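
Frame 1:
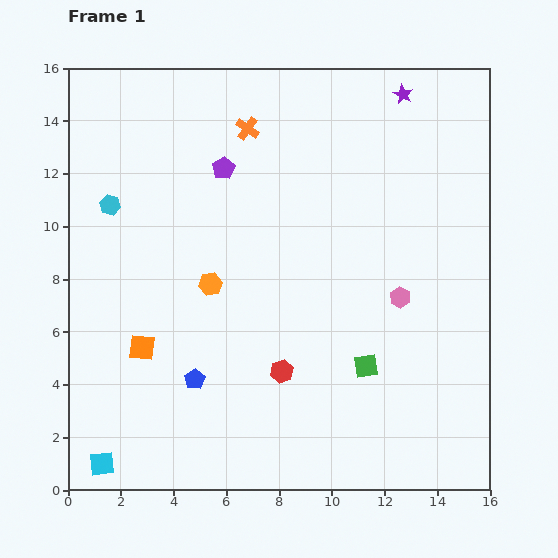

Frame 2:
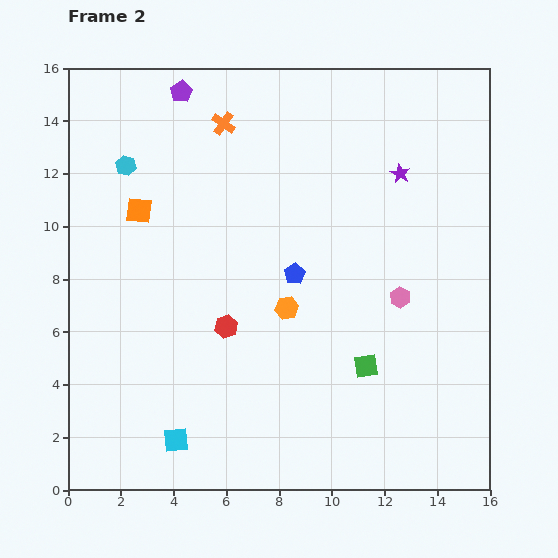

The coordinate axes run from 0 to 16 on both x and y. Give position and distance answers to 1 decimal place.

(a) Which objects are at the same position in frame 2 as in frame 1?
the green square, the pink hexagon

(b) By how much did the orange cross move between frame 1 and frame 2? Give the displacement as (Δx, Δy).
(-0.9, 0.2)

The orange cross was at (6.8, 13.7) in frame 1 and (5.9, 13.9) in frame 2.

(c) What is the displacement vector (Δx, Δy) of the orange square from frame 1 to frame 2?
(-0.1, 5.2)

The orange square was at (2.8, 5.4) in frame 1 and (2.7, 10.6) in frame 2.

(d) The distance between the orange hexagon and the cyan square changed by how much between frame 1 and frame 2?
-1.4

Distance in frame 1: 7.9. Distance in frame 2: 6.5.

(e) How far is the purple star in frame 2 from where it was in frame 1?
3.0

The purple star moved from (12.7, 15.0) to (12.6, 12.0), a distance of √(0.1² + 3.0²) ≈ 3.0.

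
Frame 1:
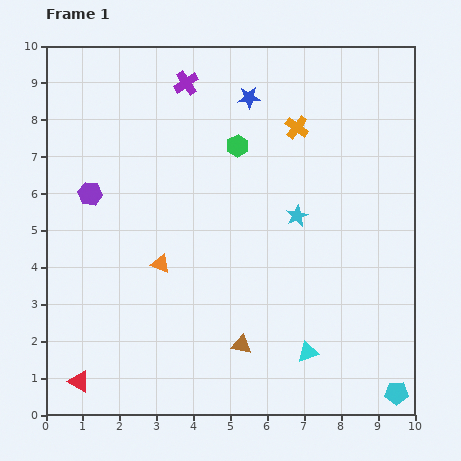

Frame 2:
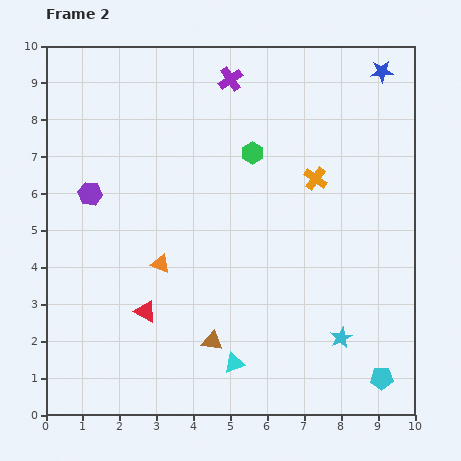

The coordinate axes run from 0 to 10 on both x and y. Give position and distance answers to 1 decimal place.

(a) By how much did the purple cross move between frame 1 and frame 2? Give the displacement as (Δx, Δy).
(1.2, 0.1)

The purple cross was at (3.8, 9.0) in frame 1 and (5.0, 9.1) in frame 2.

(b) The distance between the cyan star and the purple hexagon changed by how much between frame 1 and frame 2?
+2.2

Distance in frame 1: 5.6. Distance in frame 2: 7.8.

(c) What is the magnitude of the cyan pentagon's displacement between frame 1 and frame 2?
0.6

The cyan pentagon moved from (9.5, 0.6) to (9.1, 1.0), a distance of √(0.4² + 0.4²) ≈ 0.6.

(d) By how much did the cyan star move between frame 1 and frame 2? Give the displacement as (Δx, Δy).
(1.2, -3.3)

The cyan star was at (6.8, 5.4) in frame 1 and (8.0, 2.1) in frame 2.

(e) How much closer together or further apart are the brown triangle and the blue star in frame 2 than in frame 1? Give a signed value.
+1.9

Distance in frame 1: 6.7. Distance in frame 2: 8.6.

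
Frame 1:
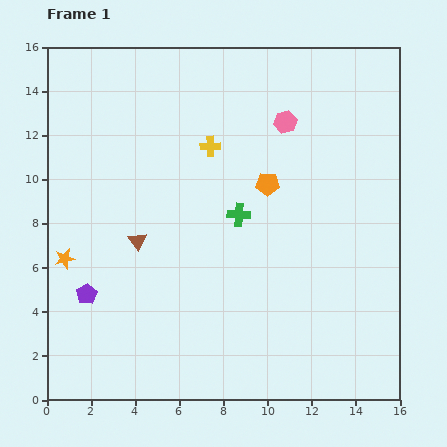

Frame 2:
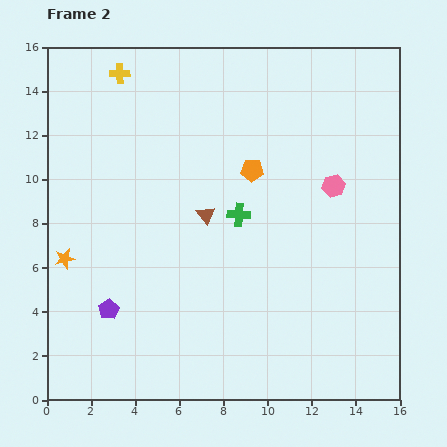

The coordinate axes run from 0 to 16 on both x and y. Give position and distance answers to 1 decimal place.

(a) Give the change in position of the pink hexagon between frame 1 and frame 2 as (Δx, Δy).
(2.2, -2.9)

The pink hexagon was at (10.8, 12.6) in frame 1 and (13.0, 9.7) in frame 2.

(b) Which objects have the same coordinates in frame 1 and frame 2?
the green cross, the orange star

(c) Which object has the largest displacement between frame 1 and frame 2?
the yellow cross

(moved 5.3; next 3.6)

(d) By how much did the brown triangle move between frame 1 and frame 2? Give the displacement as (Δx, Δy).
(3.1, 1.2)

The brown triangle was at (4.1, 7.2) in frame 1 and (7.2, 8.4) in frame 2.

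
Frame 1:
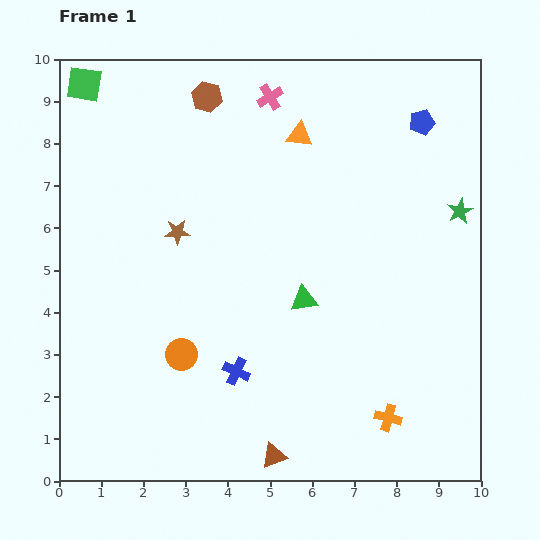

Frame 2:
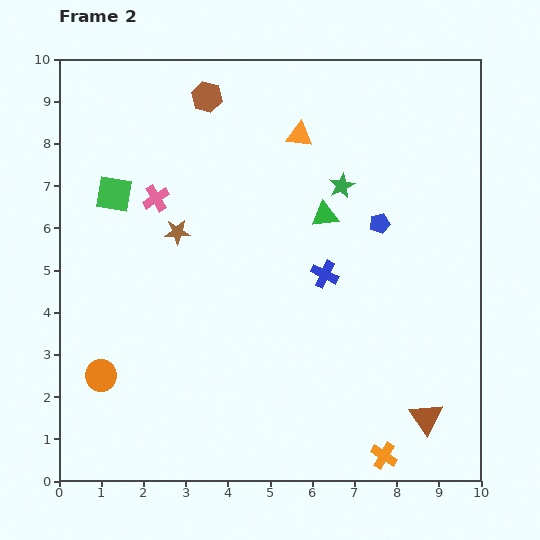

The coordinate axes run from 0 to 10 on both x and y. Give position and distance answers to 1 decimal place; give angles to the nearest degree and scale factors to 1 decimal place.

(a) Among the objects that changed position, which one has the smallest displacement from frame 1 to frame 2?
the orange cross

(moved 0.9)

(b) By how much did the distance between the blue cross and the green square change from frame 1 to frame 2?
-2.4

Distance in frame 1: 7.7. Distance in frame 2: 5.3.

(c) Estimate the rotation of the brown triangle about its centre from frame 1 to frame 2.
45° counter-clockwise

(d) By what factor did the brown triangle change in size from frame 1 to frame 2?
1.3×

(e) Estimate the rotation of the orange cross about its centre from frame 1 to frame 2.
17° clockwise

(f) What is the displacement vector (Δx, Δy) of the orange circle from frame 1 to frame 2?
(-1.9, -0.5)

The orange circle was at (2.9, 3.0) in frame 1 and (1.0, 2.5) in frame 2.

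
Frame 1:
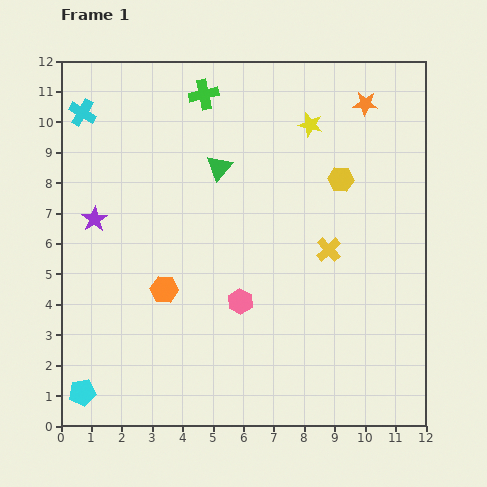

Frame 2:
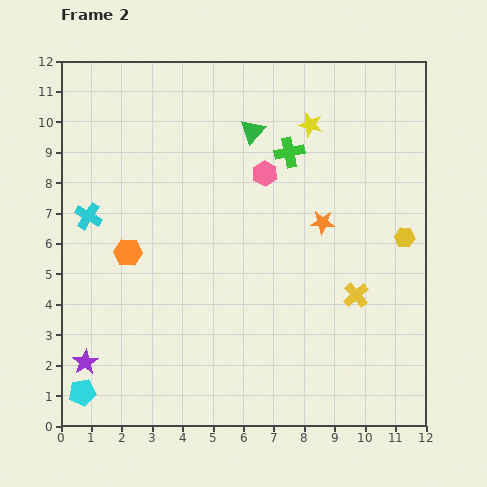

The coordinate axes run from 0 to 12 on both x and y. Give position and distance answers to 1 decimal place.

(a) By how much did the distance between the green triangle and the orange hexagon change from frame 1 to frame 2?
+1.3

Distance in frame 1: 4.4. Distance in frame 2: 5.7.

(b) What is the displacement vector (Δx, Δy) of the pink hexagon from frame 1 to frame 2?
(0.8, 4.2)

The pink hexagon was at (5.9, 4.1) in frame 1 and (6.7, 8.3) in frame 2.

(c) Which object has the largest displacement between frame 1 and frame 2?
the purple star

(moved 4.7; next 4.3)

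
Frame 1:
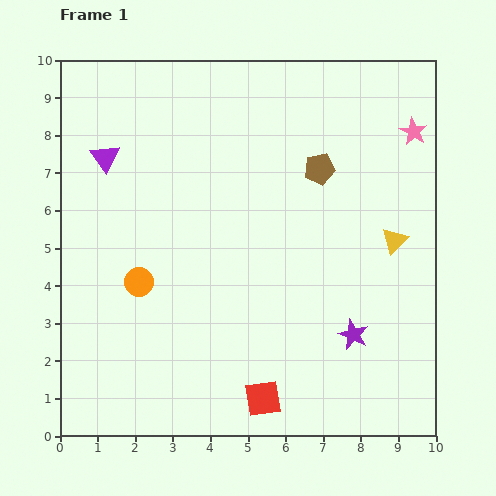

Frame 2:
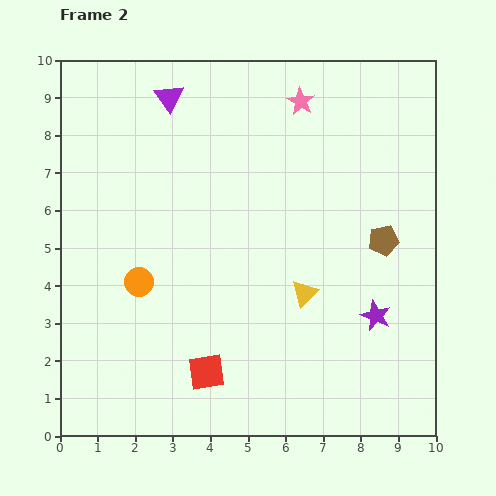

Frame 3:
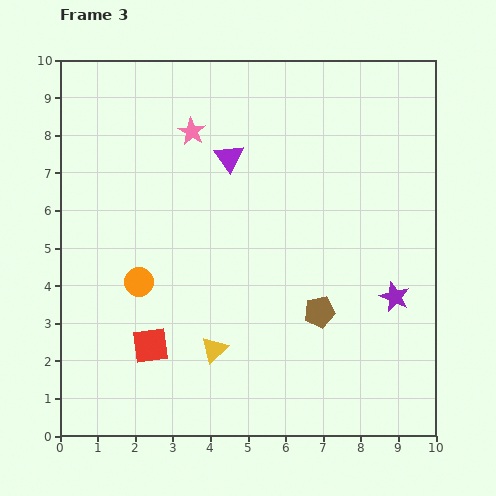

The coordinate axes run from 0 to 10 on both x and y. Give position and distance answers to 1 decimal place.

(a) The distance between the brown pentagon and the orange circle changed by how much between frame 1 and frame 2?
+0.9

Distance in frame 1: 5.7. Distance in frame 2: 6.6.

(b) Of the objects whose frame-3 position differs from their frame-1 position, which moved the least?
the purple star

(moved 1.5)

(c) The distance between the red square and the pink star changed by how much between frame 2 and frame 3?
-1.8

Distance in frame 2: 7.6. Distance in frame 3: 5.8.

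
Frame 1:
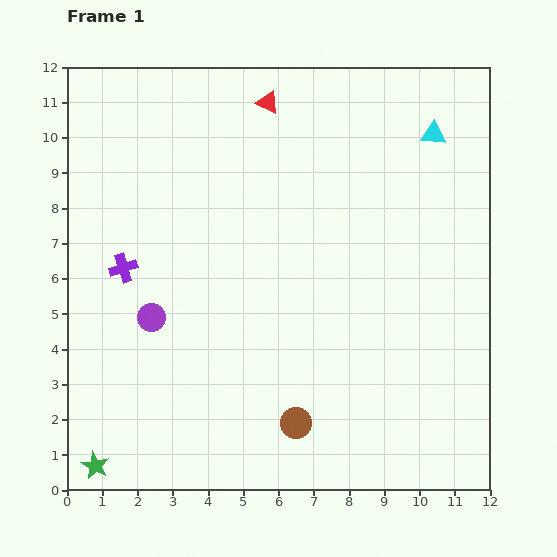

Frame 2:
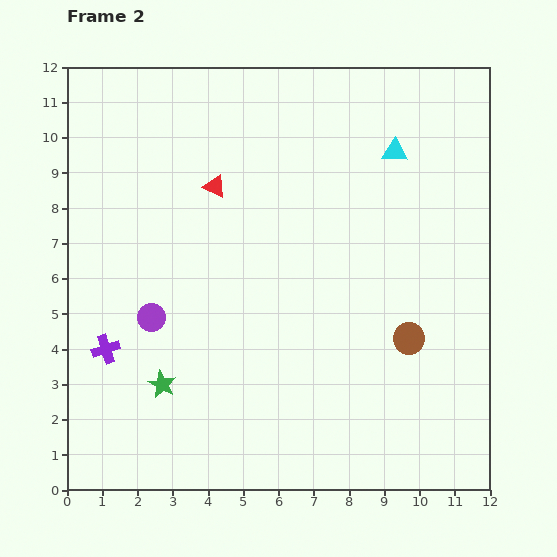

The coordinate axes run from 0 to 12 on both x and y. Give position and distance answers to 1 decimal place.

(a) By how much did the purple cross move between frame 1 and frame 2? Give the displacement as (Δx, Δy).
(-0.5, -2.3)

The purple cross was at (1.6, 6.3) in frame 1 and (1.1, 4.0) in frame 2.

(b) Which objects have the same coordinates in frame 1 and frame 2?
the purple circle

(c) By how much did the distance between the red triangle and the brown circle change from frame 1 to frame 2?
-2.1

Distance in frame 1: 9.1. Distance in frame 2: 7.0.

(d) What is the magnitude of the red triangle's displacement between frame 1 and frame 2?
2.8

The red triangle moved from (5.7, 11.0) to (4.2, 8.6), a distance of √(1.5² + 2.4²) ≈ 2.8.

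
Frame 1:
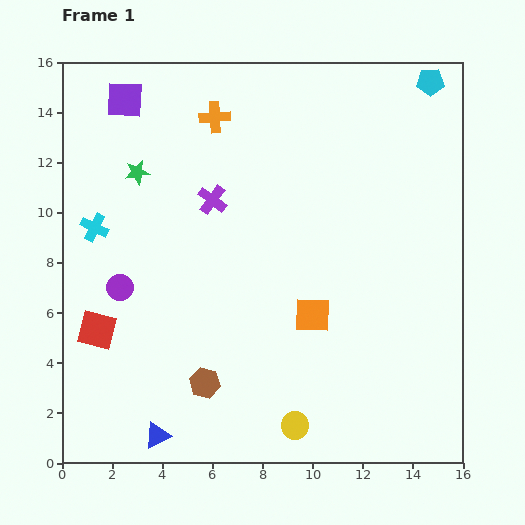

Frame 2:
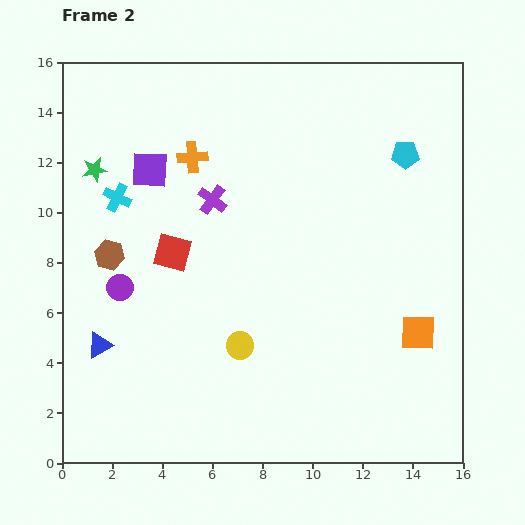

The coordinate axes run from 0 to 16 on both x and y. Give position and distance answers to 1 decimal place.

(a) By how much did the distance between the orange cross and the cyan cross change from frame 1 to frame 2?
-3.1

Distance in frame 1: 6.5. Distance in frame 2: 3.4.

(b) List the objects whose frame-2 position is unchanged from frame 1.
the purple cross, the purple circle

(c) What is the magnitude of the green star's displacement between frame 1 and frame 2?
1.7

The green star moved from (3.0, 11.6) to (1.3, 11.7), a distance of √(1.7² + 0.1²) ≈ 1.7.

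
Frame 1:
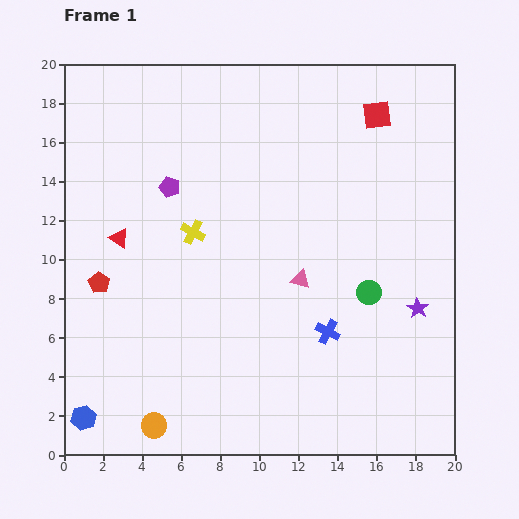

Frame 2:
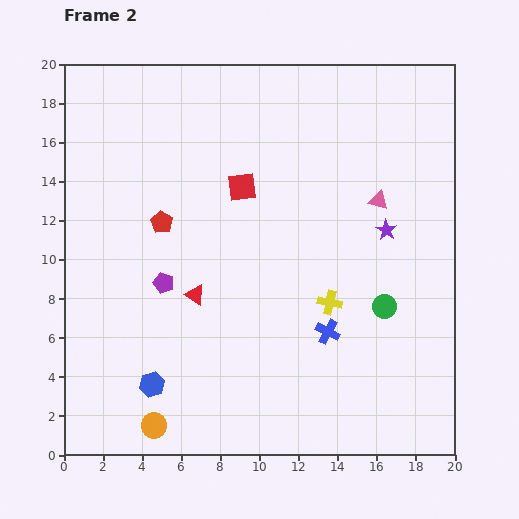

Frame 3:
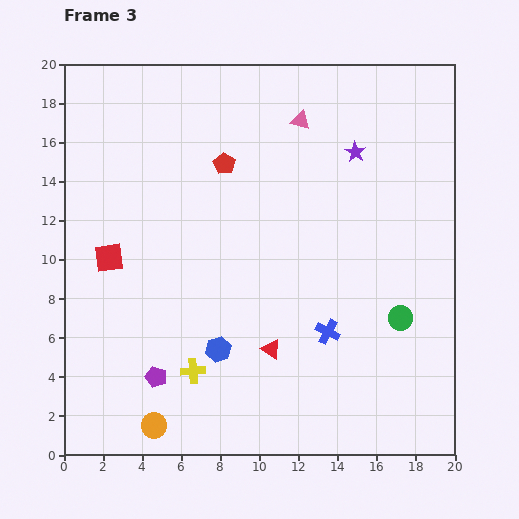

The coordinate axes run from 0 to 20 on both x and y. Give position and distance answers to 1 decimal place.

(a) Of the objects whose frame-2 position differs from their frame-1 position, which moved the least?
the green circle

(moved 1.1)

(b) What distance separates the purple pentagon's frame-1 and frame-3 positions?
9.7

The purple pentagon moved from (5.4, 13.7) to (4.7, 4.0), a distance of √(0.7² + 9.7²) ≈ 9.7.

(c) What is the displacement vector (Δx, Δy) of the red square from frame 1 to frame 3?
(-13.7, -7.3)

The red square was at (16.0, 17.4) in frame 1 and (2.3, 10.1) in frame 3.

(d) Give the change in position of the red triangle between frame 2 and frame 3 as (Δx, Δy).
(3.9, -2.8)

The red triangle was at (6.7, 8.2) in frame 2 and (10.6, 5.4) in frame 3.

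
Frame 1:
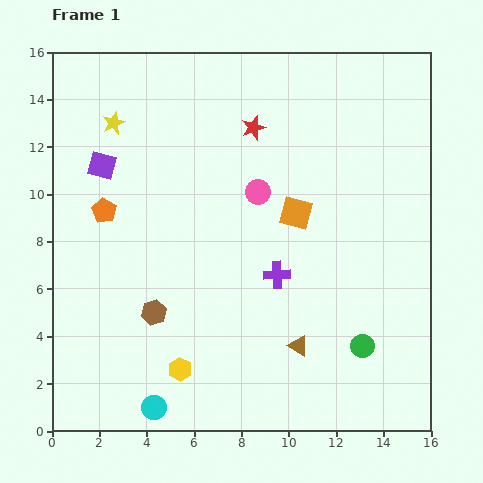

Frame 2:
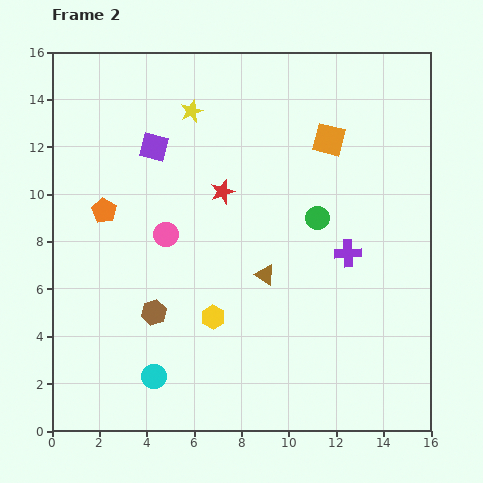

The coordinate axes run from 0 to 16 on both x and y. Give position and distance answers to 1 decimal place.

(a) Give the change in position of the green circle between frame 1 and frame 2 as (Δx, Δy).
(-1.9, 5.4)

The green circle was at (13.1, 3.6) in frame 1 and (11.2, 9.0) in frame 2.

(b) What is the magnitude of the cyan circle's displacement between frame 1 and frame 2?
1.3

The cyan circle moved from (4.3, 1.0) to (4.3, 2.3), a distance of √(0.0² + 1.3²) ≈ 1.3.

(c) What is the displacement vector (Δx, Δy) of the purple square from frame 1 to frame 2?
(2.2, 0.8)

The purple square was at (2.1, 11.2) in frame 1 and (4.3, 12.0) in frame 2.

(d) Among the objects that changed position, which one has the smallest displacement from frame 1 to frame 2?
the cyan circle

(moved 1.3)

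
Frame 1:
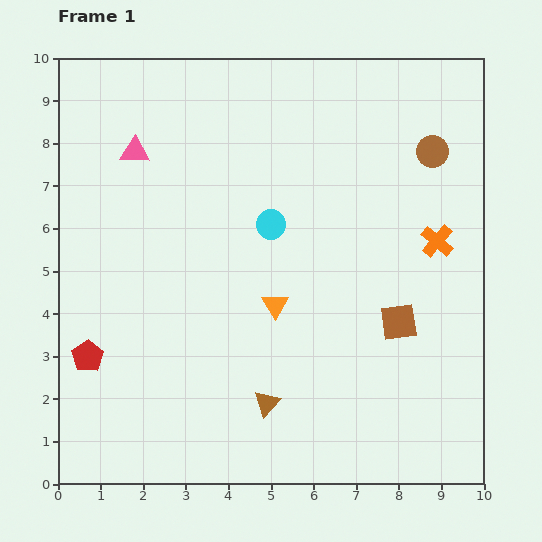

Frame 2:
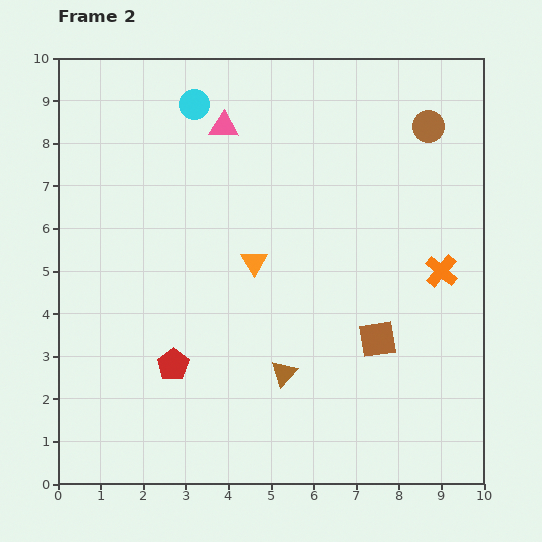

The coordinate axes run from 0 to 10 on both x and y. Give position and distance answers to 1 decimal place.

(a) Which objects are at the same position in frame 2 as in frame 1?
none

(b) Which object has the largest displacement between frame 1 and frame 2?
the cyan circle

(moved 3.3; next 2.2)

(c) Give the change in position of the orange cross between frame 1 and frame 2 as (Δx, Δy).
(0.1, -0.7)

The orange cross was at (8.9, 5.7) in frame 1 and (9.0, 5.0) in frame 2.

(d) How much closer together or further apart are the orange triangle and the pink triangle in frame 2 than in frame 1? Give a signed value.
-1.6

Distance in frame 1: 4.9. Distance in frame 2: 3.3.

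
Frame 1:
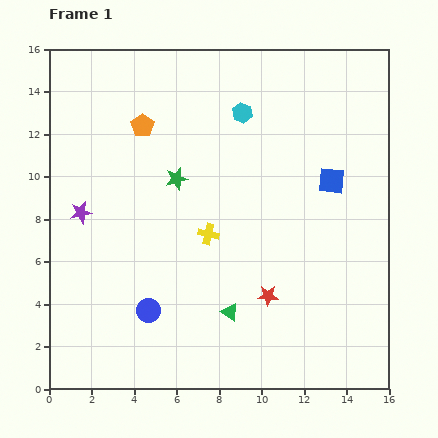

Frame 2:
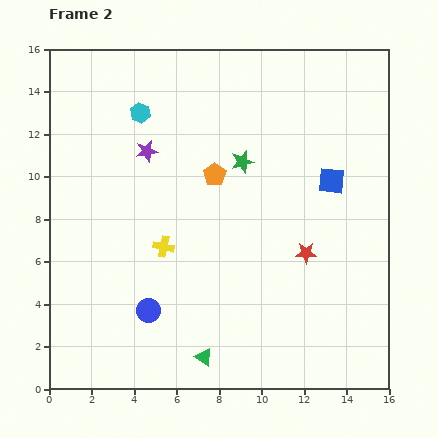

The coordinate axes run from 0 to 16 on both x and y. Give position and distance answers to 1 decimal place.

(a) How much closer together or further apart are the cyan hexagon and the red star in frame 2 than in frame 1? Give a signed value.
+1.5

Distance in frame 1: 8.7. Distance in frame 2: 10.2.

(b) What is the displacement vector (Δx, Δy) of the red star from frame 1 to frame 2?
(1.8, 2.0)

The red star was at (10.3, 4.4) in frame 1 and (12.1, 6.4) in frame 2.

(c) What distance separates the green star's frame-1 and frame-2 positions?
3.2

The green star moved from (6.0, 9.9) to (9.1, 10.7), a distance of √(3.1² + 0.8²) ≈ 3.2.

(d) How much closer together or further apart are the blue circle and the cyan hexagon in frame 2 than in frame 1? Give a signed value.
-1.0

Distance in frame 1: 10.3. Distance in frame 2: 9.3.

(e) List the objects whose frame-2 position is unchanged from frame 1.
the blue square, the blue circle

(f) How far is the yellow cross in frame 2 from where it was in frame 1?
2.2

The yellow cross moved from (7.5, 7.3) to (5.4, 6.7), a distance of √(2.1² + 0.6²) ≈ 2.2.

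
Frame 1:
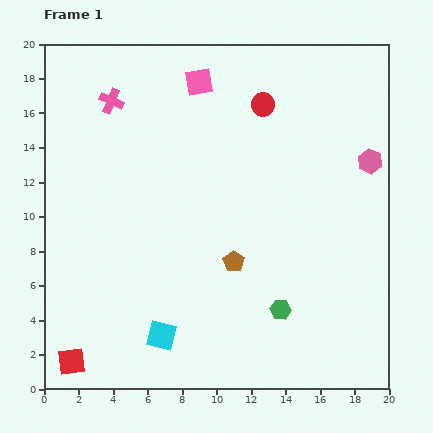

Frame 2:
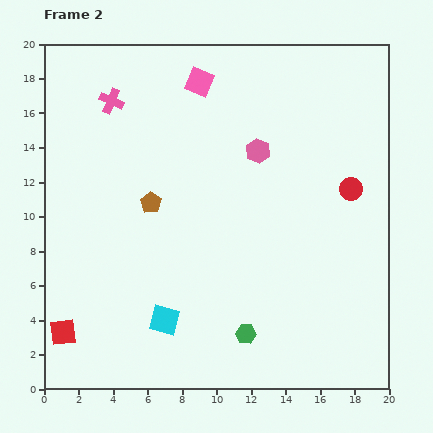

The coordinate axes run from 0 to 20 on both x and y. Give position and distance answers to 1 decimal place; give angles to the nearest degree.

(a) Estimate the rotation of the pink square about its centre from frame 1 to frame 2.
33° clockwise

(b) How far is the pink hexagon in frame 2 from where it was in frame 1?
6.5

The pink hexagon moved from (18.9, 13.2) to (12.4, 13.8), a distance of √(6.5² + 0.6²) ≈ 6.5.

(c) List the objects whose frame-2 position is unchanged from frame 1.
the pink square, the pink cross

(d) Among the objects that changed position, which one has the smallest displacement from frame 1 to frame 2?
the cyan square

(moved 0.9)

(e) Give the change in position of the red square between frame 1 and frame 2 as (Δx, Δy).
(-0.5, 1.7)

The red square was at (1.6, 1.6) in frame 1 and (1.1, 3.3) in frame 2.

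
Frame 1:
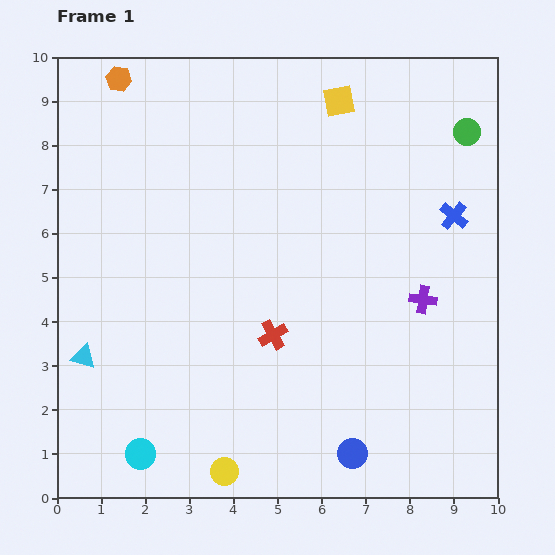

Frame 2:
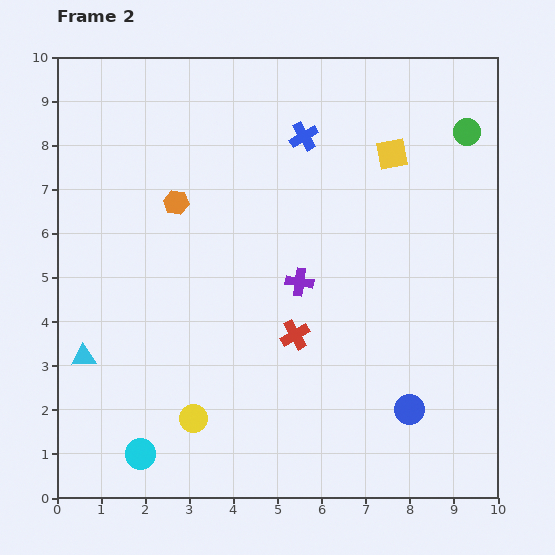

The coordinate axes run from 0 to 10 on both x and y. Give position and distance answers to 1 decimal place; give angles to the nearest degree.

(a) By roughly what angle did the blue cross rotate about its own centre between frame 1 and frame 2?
20° clockwise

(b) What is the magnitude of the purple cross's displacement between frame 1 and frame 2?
2.8

The purple cross moved from (8.3, 4.5) to (5.5, 4.9), a distance of √(2.8² + 0.4²) ≈ 2.8.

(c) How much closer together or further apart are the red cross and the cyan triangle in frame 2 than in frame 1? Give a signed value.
+0.5

Distance in frame 1: 4.3. Distance in frame 2: 4.8.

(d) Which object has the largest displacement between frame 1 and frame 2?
the blue cross

(moved 3.8; next 3.1)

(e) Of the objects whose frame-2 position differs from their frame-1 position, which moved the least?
the red cross

(moved 0.5)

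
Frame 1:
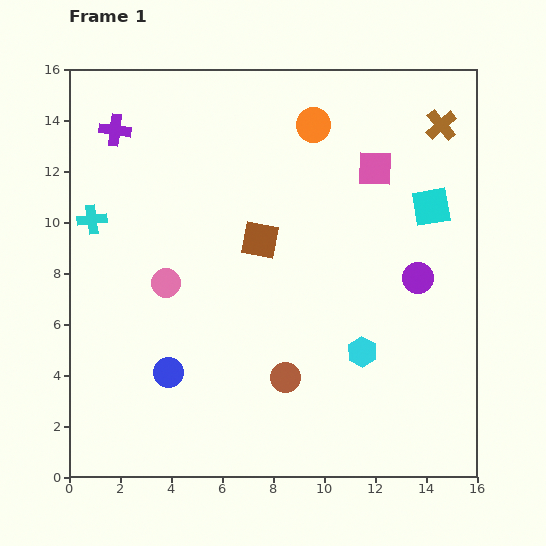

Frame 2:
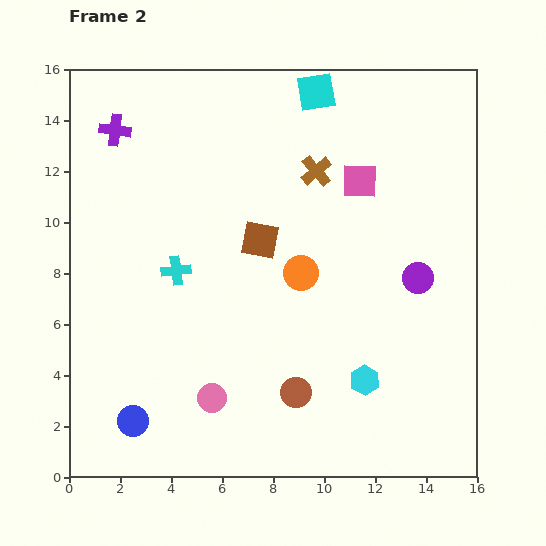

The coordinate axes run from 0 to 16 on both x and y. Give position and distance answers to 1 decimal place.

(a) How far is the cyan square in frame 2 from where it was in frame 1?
6.4

The cyan square moved from (14.2, 10.6) to (9.7, 15.1), a distance of √(4.5² + 4.5²) ≈ 6.4.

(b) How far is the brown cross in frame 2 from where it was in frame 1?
5.2

The brown cross moved from (14.6, 13.8) to (9.7, 12.0), a distance of √(4.9² + 1.8²) ≈ 5.2.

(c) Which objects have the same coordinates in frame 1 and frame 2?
the purple circle, the brown square, the purple cross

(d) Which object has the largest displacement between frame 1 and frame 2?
the cyan square

(moved 6.4; next 5.8)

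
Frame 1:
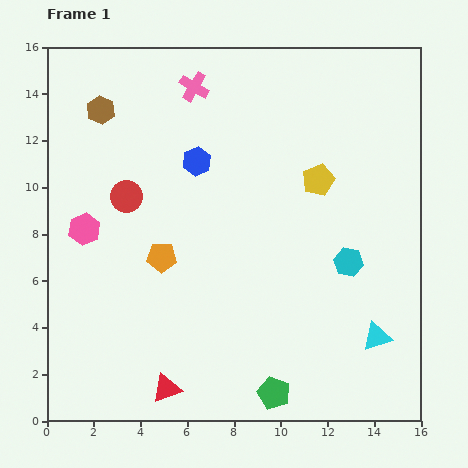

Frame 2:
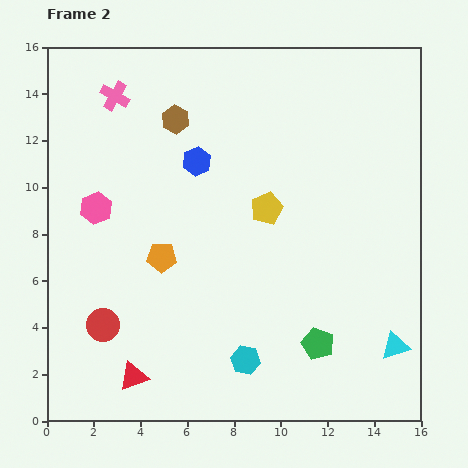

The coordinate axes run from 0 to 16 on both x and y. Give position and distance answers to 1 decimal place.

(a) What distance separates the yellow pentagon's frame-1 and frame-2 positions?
2.5

The yellow pentagon moved from (11.6, 10.3) to (9.4, 9.1), a distance of √(2.2² + 1.2²) ≈ 2.5.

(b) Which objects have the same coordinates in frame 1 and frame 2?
the blue hexagon, the orange pentagon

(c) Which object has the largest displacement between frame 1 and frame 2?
the cyan hexagon

(moved 6.1; next 5.6)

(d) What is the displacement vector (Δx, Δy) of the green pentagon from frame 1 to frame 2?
(1.9, 2.1)

The green pentagon was at (9.7, 1.2) in frame 1 and (11.6, 3.3) in frame 2.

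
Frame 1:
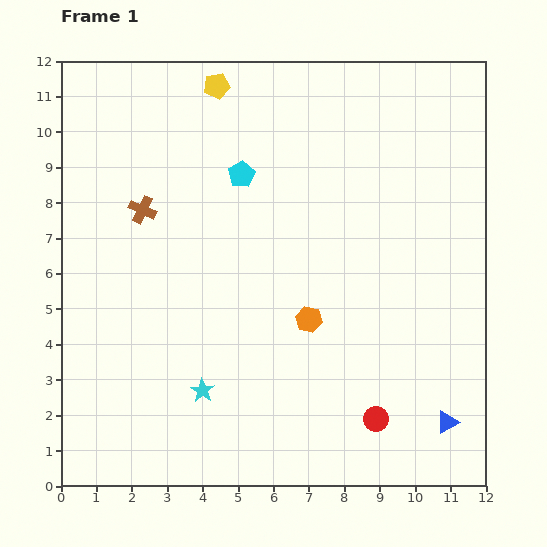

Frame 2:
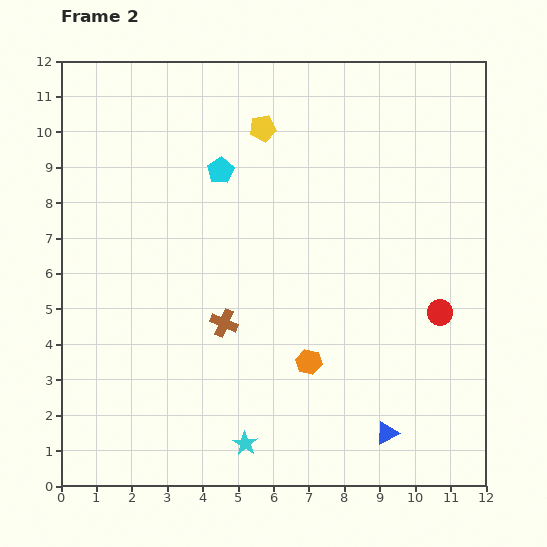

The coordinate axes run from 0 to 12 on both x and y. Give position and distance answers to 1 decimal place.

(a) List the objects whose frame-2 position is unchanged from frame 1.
none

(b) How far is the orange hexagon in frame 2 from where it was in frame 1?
1.2

The orange hexagon moved from (7.0, 4.7) to (7.0, 3.5), a distance of √(0.0² + 1.2²) ≈ 1.2.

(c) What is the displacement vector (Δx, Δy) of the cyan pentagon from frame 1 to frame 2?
(-0.6, 0.1)

The cyan pentagon was at (5.1, 8.8) in frame 1 and (4.5, 8.9) in frame 2.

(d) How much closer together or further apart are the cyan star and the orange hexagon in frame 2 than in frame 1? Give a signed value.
-0.7

Distance in frame 1: 3.6. Distance in frame 2: 2.9.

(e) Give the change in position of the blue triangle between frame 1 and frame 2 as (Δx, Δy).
(-1.7, -0.3)

The blue triangle was at (10.9, 1.8) in frame 1 and (9.2, 1.5) in frame 2.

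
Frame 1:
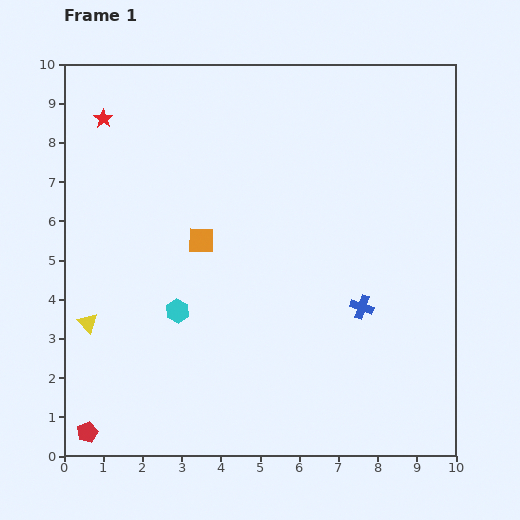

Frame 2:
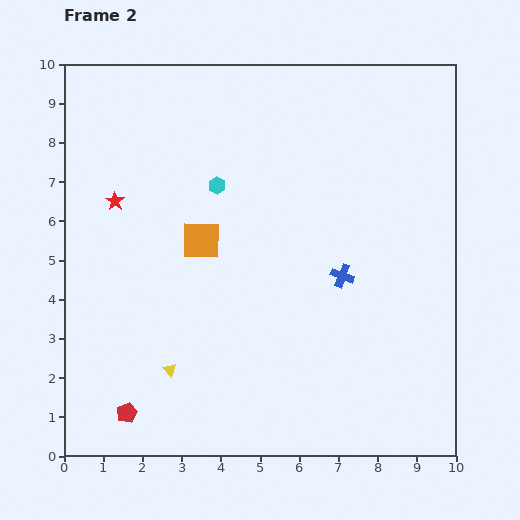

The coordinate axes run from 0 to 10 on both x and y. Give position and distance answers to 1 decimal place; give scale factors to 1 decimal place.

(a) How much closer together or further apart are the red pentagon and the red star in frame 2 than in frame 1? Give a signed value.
-2.6

Distance in frame 1: 8.0. Distance in frame 2: 5.4.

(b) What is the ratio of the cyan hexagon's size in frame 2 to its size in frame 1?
0.7×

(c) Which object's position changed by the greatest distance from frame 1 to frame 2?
the cyan hexagon

(moved 3.4; next 2.4)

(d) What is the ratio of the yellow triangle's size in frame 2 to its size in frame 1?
0.6×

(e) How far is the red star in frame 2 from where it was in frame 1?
2.1

The red star moved from (1.0, 8.6) to (1.3, 6.5), a distance of √(0.3² + 2.1²) ≈ 2.1.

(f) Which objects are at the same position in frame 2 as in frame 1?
the orange square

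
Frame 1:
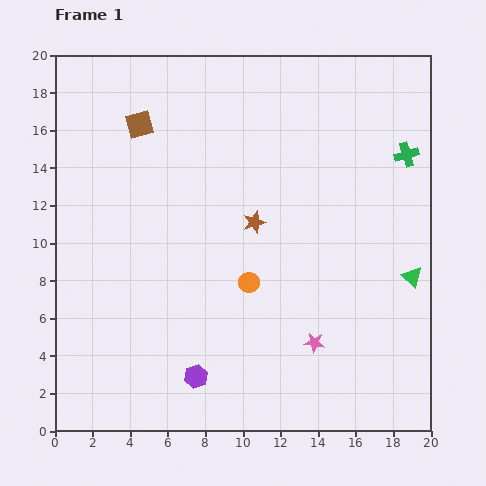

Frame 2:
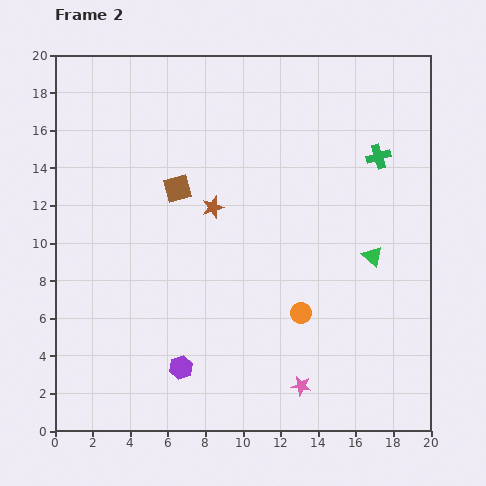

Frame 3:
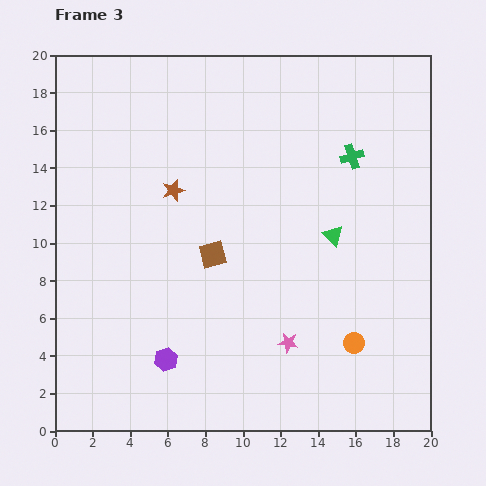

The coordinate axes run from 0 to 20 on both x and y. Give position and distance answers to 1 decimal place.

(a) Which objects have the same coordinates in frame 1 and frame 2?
none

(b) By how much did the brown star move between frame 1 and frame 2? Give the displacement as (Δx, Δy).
(-2.2, 0.8)

The brown star was at (10.6, 11.1) in frame 1 and (8.4, 11.9) in frame 2.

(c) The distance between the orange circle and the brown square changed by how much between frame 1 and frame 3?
-1.3

Distance in frame 1: 10.2. Distance in frame 3: 8.9.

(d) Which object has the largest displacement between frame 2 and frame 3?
the brown square

(moved 4.0; next 3.2)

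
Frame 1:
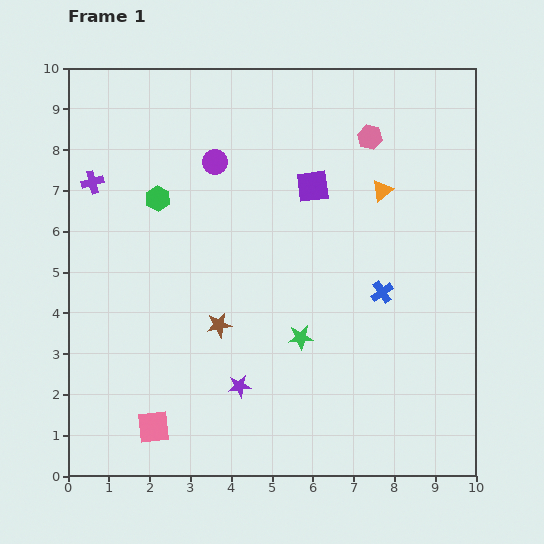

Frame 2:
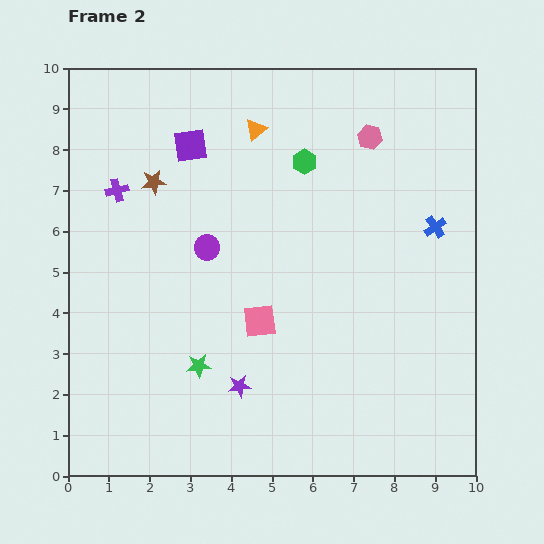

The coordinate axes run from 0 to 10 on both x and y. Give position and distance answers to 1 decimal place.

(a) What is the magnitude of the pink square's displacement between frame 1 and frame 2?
3.7

The pink square moved from (2.1, 1.2) to (4.7, 3.8), a distance of √(2.6² + 2.6²) ≈ 3.7.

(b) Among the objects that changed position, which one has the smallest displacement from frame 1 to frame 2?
the purple cross

(moved 0.6)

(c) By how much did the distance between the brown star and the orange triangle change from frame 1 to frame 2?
-2.4

Distance in frame 1: 5.2. Distance in frame 2: 2.8.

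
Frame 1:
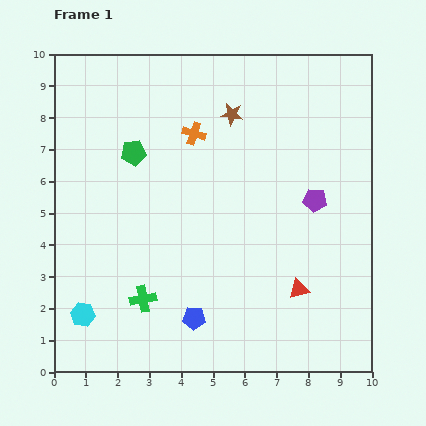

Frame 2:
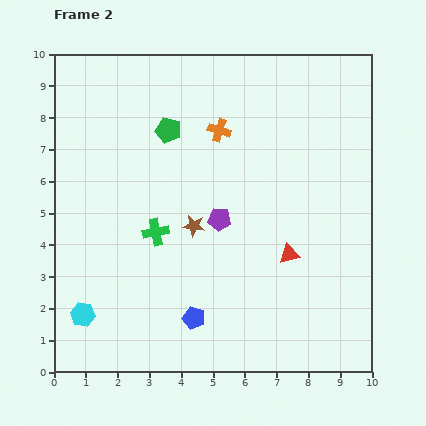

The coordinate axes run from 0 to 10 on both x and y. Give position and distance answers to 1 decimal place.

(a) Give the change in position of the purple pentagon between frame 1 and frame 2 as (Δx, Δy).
(-3.0, -0.6)

The purple pentagon was at (8.2, 5.4) in frame 1 and (5.2, 4.8) in frame 2.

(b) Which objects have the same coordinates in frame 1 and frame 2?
the blue pentagon, the cyan hexagon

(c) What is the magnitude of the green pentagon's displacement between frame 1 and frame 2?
1.3

The green pentagon moved from (2.5, 6.9) to (3.6, 7.6), a distance of √(1.1² + 0.7²) ≈ 1.3.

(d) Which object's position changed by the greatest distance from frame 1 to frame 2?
the brown star

(moved 3.7; next 3.1)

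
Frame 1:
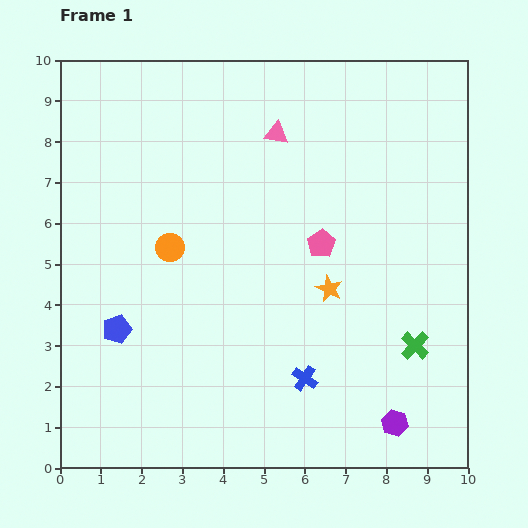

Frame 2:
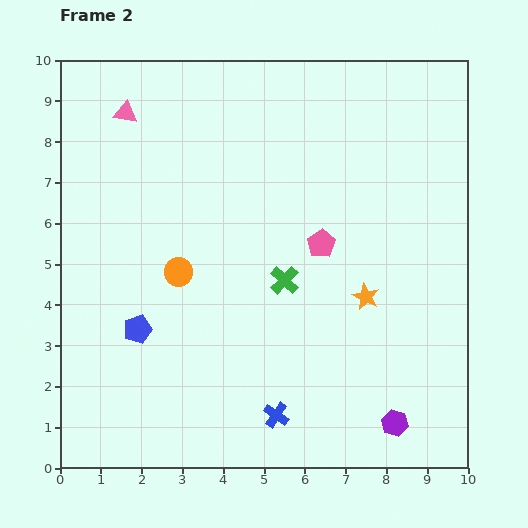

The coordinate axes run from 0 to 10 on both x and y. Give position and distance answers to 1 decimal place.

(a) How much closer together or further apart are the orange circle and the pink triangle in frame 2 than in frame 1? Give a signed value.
+0.3

Distance in frame 1: 3.8. Distance in frame 2: 4.1.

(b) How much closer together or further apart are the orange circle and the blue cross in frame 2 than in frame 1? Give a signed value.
-0.4

Distance in frame 1: 4.6. Distance in frame 2: 4.2.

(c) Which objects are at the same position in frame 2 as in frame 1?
the purple hexagon, the pink pentagon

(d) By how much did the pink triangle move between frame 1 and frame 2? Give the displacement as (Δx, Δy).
(-3.7, 0.5)

The pink triangle was at (5.3, 8.2) in frame 1 and (1.6, 8.7) in frame 2.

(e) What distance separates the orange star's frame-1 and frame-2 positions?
0.9

The orange star moved from (6.6, 4.4) to (7.5, 4.2), a distance of √(0.9² + 0.2²) ≈ 0.9.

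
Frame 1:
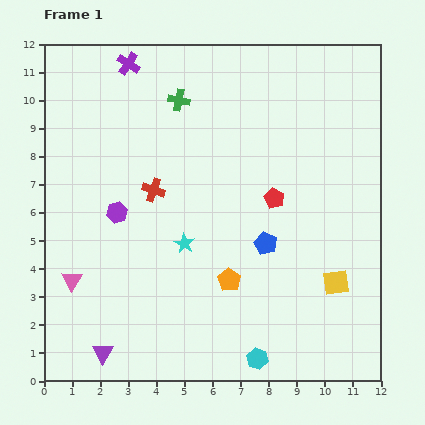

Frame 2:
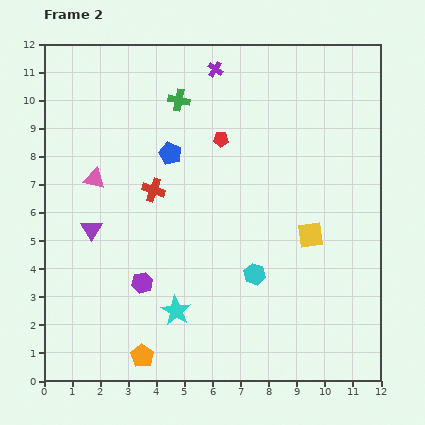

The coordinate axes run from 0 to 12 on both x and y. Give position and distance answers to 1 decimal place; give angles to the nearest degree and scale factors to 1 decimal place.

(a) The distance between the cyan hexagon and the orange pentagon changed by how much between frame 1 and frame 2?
+1.9

Distance in frame 1: 3.0. Distance in frame 2: 4.9.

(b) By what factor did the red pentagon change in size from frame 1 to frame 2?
0.8×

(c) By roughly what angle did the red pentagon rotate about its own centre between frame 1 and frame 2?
25° counter-clockwise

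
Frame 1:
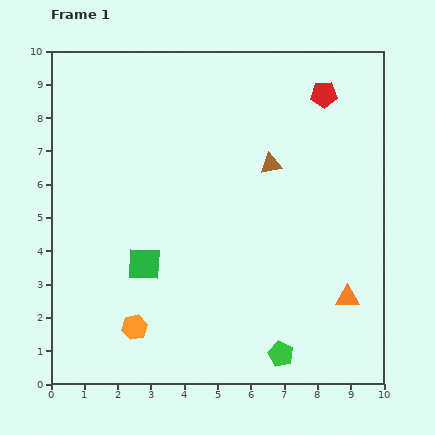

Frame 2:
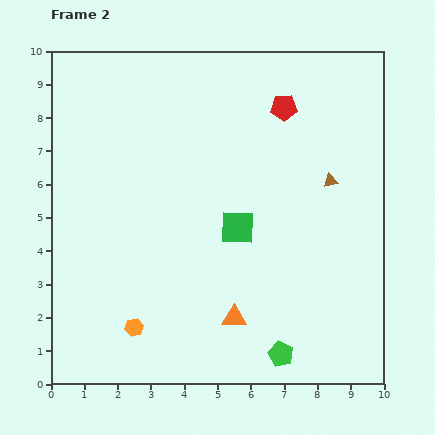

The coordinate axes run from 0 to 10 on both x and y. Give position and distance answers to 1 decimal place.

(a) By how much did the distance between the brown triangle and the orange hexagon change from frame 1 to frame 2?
+1.0

Distance in frame 1: 6.4. Distance in frame 2: 7.4.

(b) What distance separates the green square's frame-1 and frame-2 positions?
3.0

The green square moved from (2.8, 3.6) to (5.6, 4.7), a distance of √(2.8² + 1.1²) ≈ 3.0.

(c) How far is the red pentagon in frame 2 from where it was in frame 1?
1.3

The red pentagon moved from (8.2, 8.7) to (7.0, 8.3), a distance of √(1.2² + 0.4²) ≈ 1.3.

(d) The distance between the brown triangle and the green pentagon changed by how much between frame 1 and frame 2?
-0.3

Distance in frame 1: 5.7. Distance in frame 2: 5.4.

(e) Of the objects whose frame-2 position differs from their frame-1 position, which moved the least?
the red pentagon

(moved 1.3)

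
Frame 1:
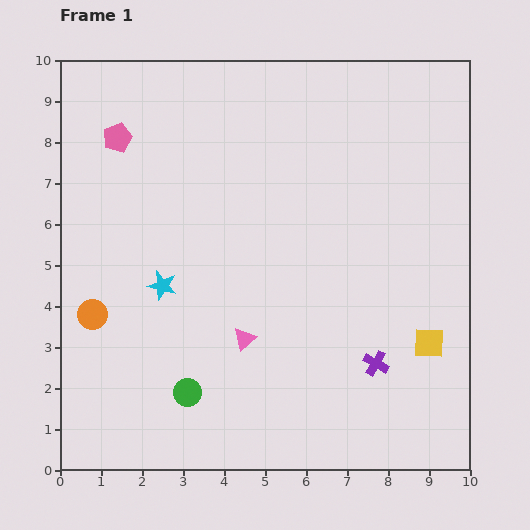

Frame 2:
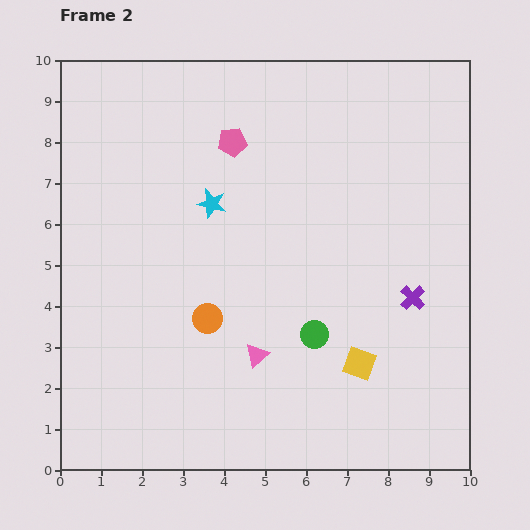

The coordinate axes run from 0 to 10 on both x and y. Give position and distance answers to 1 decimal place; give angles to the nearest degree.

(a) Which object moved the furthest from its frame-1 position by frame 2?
the green circle

(moved 3.4; next 2.8)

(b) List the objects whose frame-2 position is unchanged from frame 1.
none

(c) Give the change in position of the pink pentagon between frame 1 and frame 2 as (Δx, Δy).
(2.8, -0.1)

The pink pentagon was at (1.4, 8.1) in frame 1 and (4.2, 8.0) in frame 2.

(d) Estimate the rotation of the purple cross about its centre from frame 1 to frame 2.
16° clockwise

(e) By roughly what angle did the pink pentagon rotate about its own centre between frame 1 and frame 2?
15° clockwise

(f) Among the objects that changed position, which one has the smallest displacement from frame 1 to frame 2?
the pink triangle

(moved 0.5)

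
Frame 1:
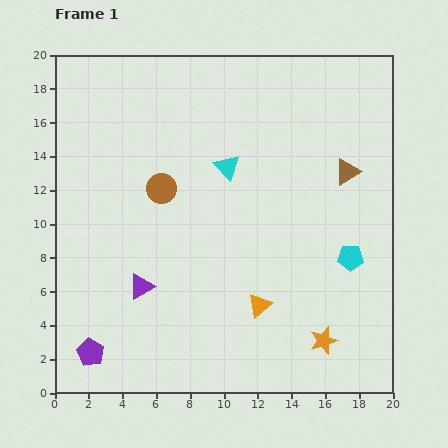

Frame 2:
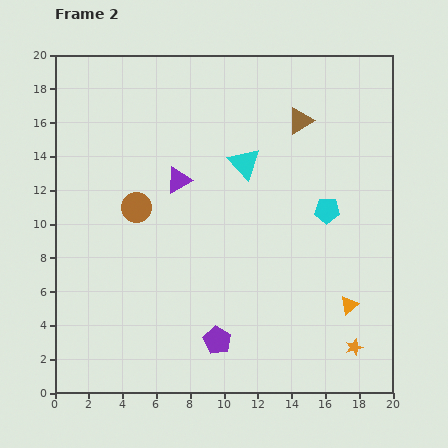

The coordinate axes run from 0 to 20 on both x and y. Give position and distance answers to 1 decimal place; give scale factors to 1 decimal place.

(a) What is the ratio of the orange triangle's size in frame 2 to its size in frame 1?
0.8×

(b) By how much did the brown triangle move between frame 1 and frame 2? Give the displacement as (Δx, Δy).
(-2.8, 3.0)

The brown triangle was at (17.3, 13.1) in frame 1 and (14.5, 16.1) in frame 2.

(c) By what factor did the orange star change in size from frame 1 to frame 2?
0.6×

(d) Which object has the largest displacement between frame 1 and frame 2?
the purple pentagon

(moved 7.5; next 6.7)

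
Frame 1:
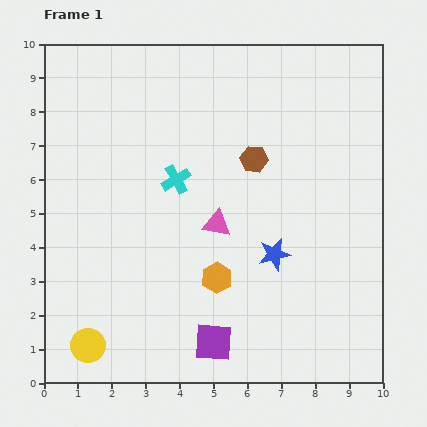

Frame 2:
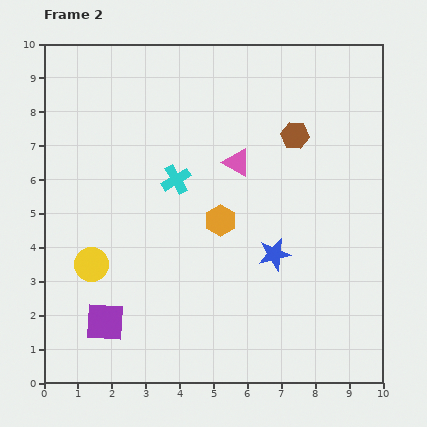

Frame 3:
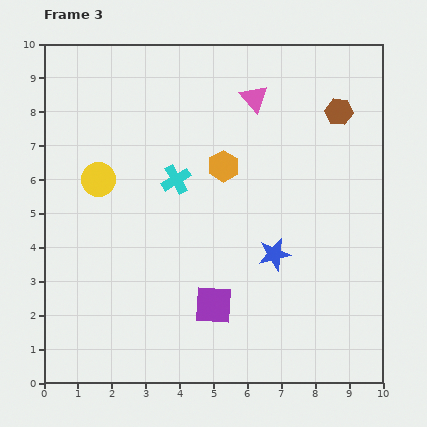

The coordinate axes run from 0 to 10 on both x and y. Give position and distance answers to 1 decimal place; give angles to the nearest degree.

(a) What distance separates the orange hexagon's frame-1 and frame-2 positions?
1.7

The orange hexagon moved from (5.1, 3.1) to (5.2, 4.8), a distance of √(0.1² + 1.7²) ≈ 1.7.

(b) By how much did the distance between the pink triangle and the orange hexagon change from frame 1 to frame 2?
+0.2

Distance in frame 1: 1.6. Distance in frame 2: 1.8.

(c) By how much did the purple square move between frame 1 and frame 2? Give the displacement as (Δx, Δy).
(-3.2, 0.6)

The purple square was at (5.0, 1.2) in frame 1 and (1.8, 1.8) in frame 2.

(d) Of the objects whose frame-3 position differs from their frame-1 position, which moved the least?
the purple square

(moved 1.1)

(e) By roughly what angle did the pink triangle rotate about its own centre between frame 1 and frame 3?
40° clockwise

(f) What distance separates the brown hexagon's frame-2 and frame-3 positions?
1.5

The brown hexagon moved from (7.4, 7.3) to (8.7, 8.0), a distance of √(1.3² + 0.7²) ≈ 1.5.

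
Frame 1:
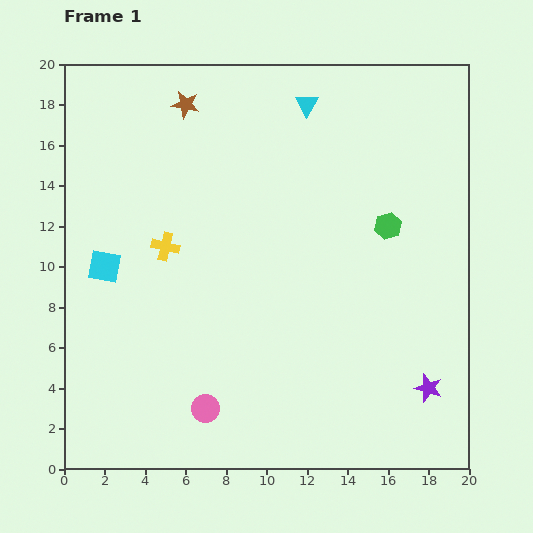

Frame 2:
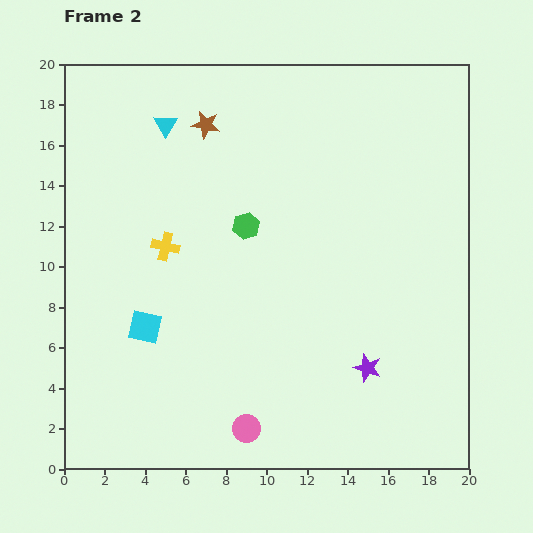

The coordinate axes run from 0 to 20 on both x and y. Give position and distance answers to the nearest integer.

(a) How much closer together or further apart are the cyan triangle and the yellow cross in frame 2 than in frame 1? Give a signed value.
-4

Distance in frame 1: 10. Distance in frame 2: 6.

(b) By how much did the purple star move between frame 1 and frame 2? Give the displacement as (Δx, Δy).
(-3, 1)

The purple star was at (18, 4) in frame 1 and (15, 5) in frame 2.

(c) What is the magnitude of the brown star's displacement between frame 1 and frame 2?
1

The brown star moved from (6, 18) to (7, 17), a distance of √(1² + 1²) ≈ 1.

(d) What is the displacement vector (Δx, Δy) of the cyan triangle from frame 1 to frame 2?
(-7, -1)

The cyan triangle was at (12, 18) in frame 1 and (5, 17) in frame 2.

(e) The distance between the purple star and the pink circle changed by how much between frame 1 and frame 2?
-4

Distance in frame 1: 11. Distance in frame 2: 7.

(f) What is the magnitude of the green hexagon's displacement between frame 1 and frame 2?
7

The green hexagon moved from (16, 12) to (9, 12), a distance of √(7² + 0²) ≈ 7.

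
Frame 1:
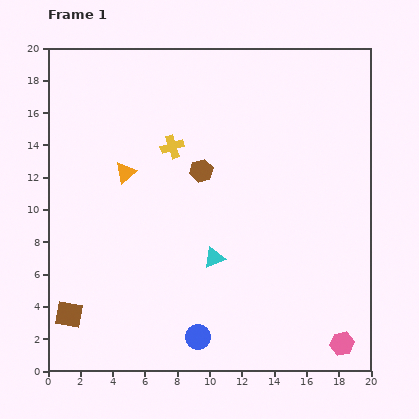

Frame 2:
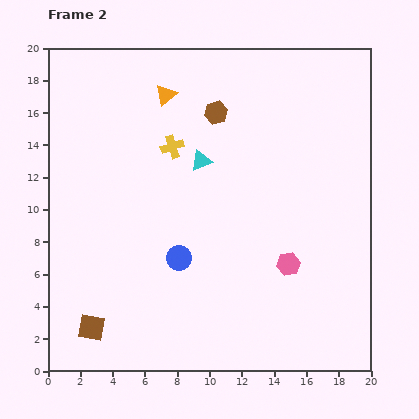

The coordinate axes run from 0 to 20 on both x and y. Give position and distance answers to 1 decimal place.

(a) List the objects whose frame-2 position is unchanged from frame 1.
the yellow cross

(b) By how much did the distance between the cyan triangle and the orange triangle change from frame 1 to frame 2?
-2.9

Distance in frame 1: 7.6. Distance in frame 2: 4.7.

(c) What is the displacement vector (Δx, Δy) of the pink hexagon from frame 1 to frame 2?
(-3.3, 4.9)

The pink hexagon was at (18.2, 1.7) in frame 1 and (14.9, 6.6) in frame 2.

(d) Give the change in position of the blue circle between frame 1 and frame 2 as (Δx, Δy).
(-1.2, 4.9)

The blue circle was at (9.3, 2.1) in frame 1 and (8.1, 7.0) in frame 2.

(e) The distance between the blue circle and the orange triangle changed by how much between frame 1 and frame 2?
-1.0

Distance in frame 1: 11.1. Distance in frame 2: 10.1.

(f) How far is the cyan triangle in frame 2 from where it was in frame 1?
6.1

The cyan triangle moved from (10.3, 7.0) to (9.5, 13.0), a distance of √(0.8² + 6.0²) ≈ 6.1.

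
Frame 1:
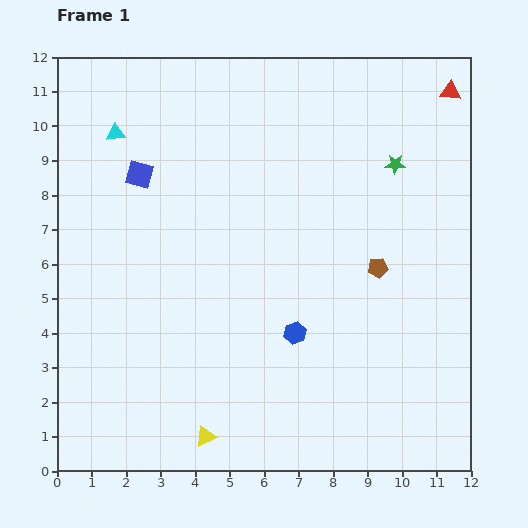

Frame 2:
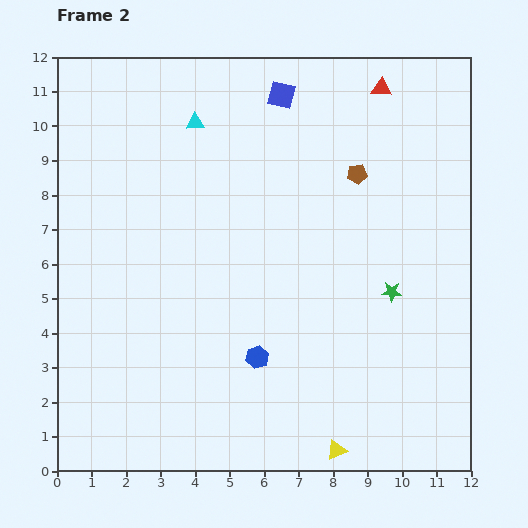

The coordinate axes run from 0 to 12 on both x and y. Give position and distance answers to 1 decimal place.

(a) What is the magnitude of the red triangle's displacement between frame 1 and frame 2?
2.0

The red triangle moved from (11.4, 11.0) to (9.4, 11.1), a distance of √(2.0² + 0.1²) ≈ 2.0.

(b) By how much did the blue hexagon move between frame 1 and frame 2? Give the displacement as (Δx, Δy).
(-1.1, -0.7)

The blue hexagon was at (6.9, 4.0) in frame 1 and (5.8, 3.3) in frame 2.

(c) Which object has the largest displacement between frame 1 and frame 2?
the blue square

(moved 4.7; next 3.8)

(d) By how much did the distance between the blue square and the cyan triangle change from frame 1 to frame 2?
+1.2

Distance in frame 1: 1.4. Distance in frame 2: 2.6.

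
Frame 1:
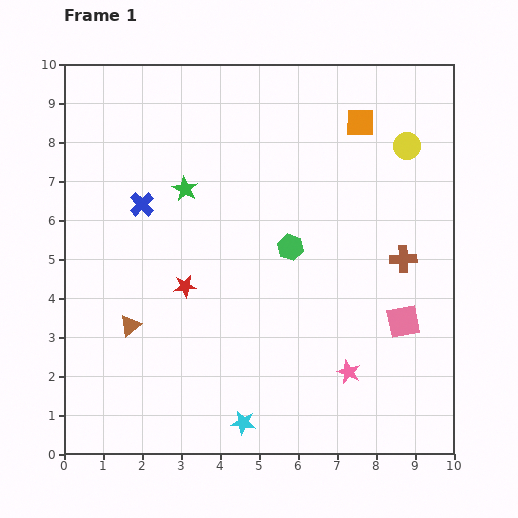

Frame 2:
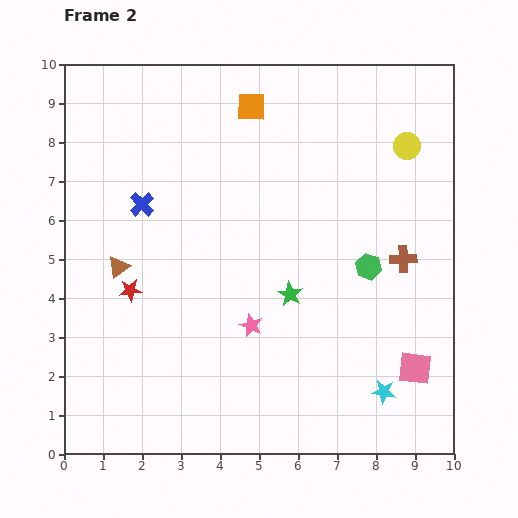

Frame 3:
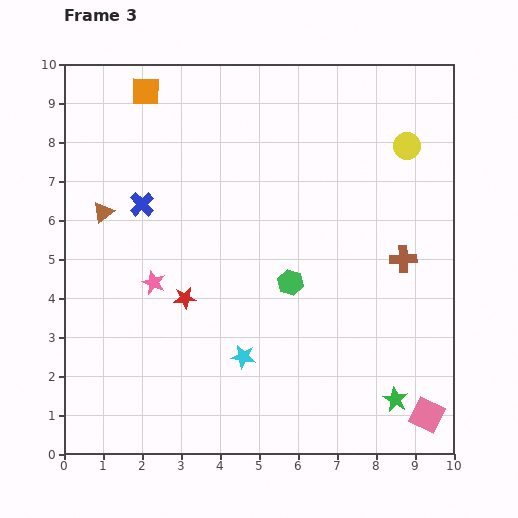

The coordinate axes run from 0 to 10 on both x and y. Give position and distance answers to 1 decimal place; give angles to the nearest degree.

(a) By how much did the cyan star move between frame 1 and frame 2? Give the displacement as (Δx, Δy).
(3.6, 0.8)

The cyan star was at (4.6, 0.8) in frame 1 and (8.2, 1.6) in frame 2.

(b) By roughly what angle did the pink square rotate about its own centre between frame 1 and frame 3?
37° clockwise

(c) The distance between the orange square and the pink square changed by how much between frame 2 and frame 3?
+3.1

Distance in frame 2: 7.9. Distance in frame 3: 11.0.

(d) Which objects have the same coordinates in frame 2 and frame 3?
the blue cross, the brown cross, the yellow circle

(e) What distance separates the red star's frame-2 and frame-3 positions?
1.4

The red star moved from (1.7, 4.2) to (3.1, 4.0), a distance of √(1.4² + 0.2²) ≈ 1.4.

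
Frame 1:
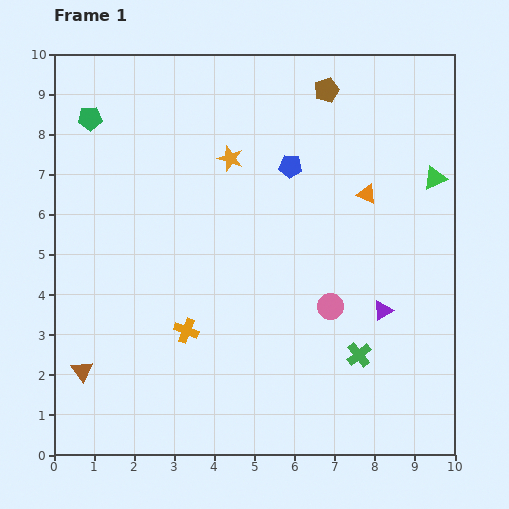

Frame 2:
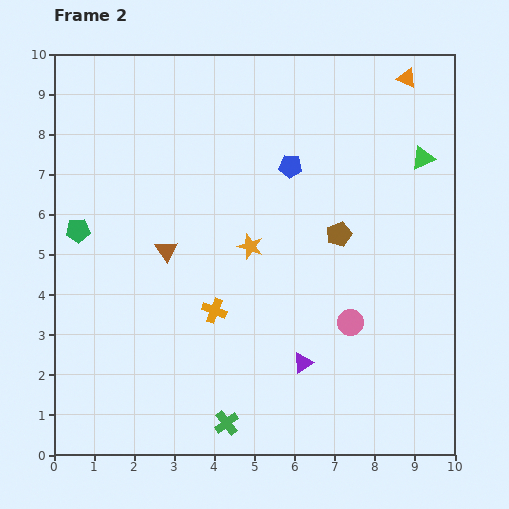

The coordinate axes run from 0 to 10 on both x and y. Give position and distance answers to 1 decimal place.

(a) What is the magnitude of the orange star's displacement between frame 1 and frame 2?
2.3

The orange star moved from (4.4, 7.4) to (4.9, 5.2), a distance of √(0.5² + 2.2²) ≈ 2.3.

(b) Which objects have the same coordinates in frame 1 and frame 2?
the blue pentagon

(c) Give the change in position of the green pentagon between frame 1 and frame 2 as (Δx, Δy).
(-0.3, -2.8)

The green pentagon was at (0.9, 8.4) in frame 1 and (0.6, 5.6) in frame 2.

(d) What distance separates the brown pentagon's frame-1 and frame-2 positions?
3.6

The brown pentagon moved from (6.8, 9.1) to (7.1, 5.5), a distance of √(0.3² + 3.6²) ≈ 3.6.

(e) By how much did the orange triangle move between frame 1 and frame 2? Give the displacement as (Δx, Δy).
(1.0, 2.9)

The orange triangle was at (7.8, 6.5) in frame 1 and (8.8, 9.4) in frame 2.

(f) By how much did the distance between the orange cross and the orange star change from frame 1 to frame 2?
-2.6

Distance in frame 1: 4.4. Distance in frame 2: 1.8.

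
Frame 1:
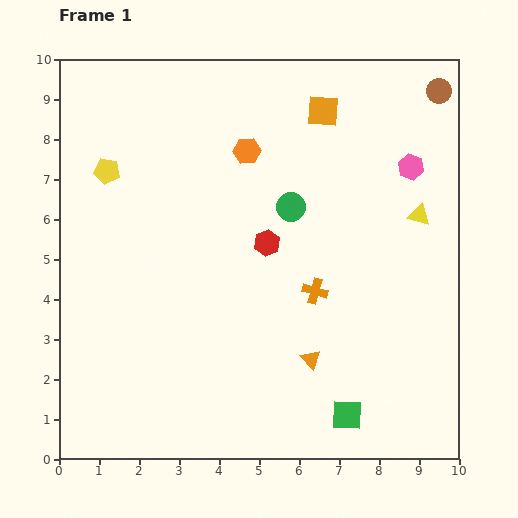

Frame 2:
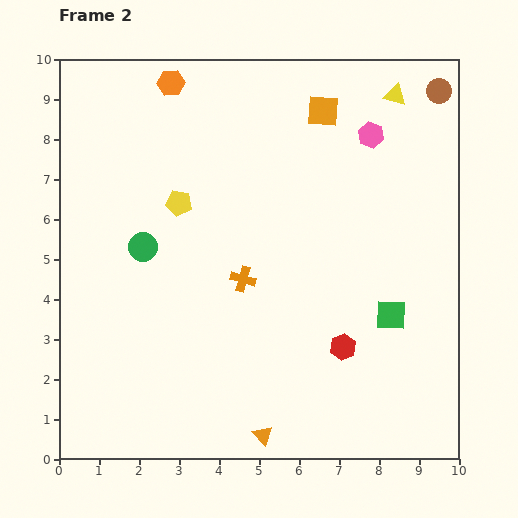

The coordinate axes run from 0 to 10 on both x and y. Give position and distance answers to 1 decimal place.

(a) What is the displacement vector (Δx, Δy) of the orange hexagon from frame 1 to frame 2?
(-1.9, 1.7)

The orange hexagon was at (4.7, 7.7) in frame 1 and (2.8, 9.4) in frame 2.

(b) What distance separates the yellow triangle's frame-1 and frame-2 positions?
3.1

The yellow triangle moved from (9.0, 6.1) to (8.4, 9.1), a distance of √(0.6² + 3.0²) ≈ 3.1.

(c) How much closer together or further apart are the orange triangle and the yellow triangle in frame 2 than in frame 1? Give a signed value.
+4.6

Distance in frame 1: 4.5. Distance in frame 2: 9.1.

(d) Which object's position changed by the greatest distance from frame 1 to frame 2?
the green circle

(moved 3.8; next 3.2)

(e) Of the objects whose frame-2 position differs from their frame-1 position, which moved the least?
the pink hexagon

(moved 1.3)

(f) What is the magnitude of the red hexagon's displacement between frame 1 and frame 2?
3.2

The red hexagon moved from (5.2, 5.4) to (7.1, 2.8), a distance of √(1.9² + 2.6²) ≈ 3.2.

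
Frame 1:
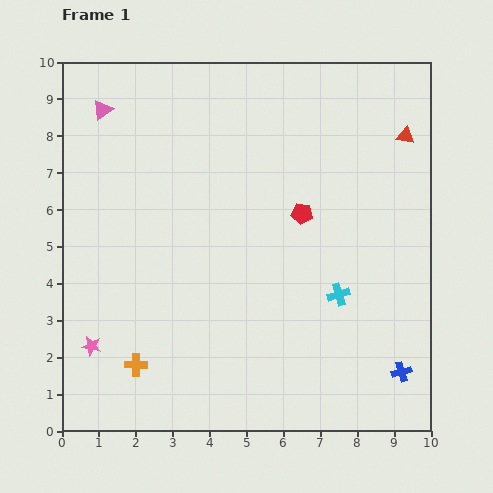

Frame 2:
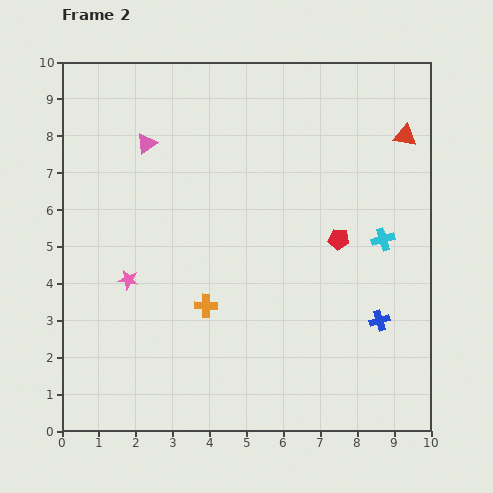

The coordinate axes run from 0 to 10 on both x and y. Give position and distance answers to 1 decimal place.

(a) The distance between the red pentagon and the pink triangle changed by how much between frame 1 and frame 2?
-0.3

Distance in frame 1: 6.1. Distance in frame 2: 5.8.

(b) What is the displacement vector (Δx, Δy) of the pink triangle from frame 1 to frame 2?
(1.2, -0.9)

The pink triangle was at (1.1, 8.7) in frame 1 and (2.3, 7.8) in frame 2.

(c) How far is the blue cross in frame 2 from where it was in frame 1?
1.5

The blue cross moved from (9.2, 1.6) to (8.6, 3.0), a distance of √(0.6² + 1.4²) ≈ 1.5.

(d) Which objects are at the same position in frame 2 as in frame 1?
the red triangle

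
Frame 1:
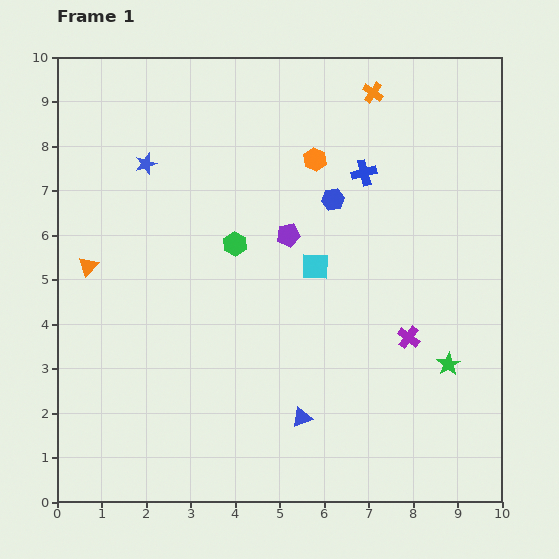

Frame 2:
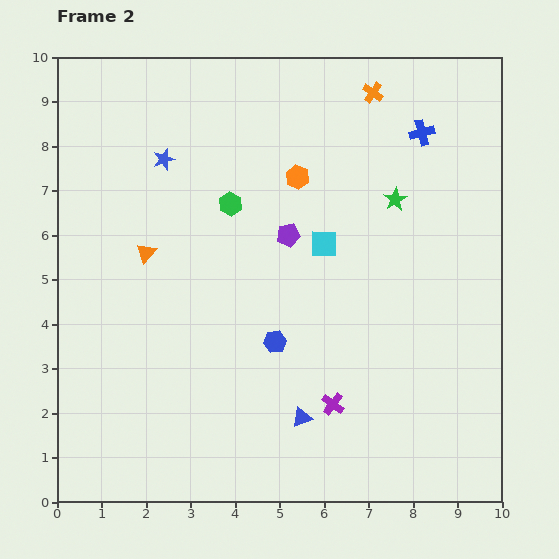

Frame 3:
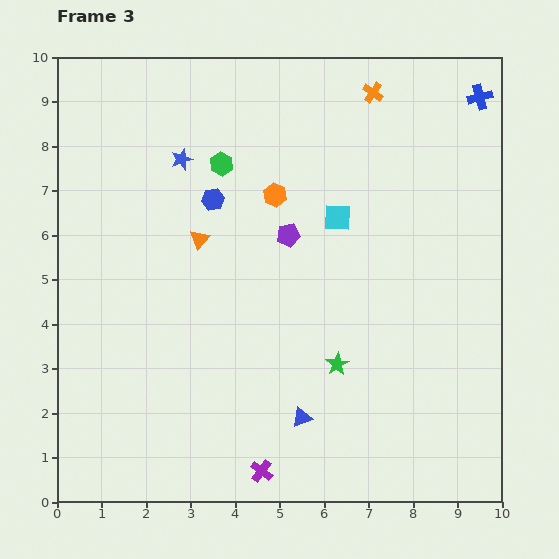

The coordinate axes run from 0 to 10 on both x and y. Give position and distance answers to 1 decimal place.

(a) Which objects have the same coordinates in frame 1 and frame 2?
the orange cross, the blue triangle, the purple pentagon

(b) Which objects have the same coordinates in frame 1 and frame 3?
the orange cross, the blue triangle, the purple pentagon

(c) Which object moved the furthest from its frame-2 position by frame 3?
the green star

(moved 3.9; next 3.5)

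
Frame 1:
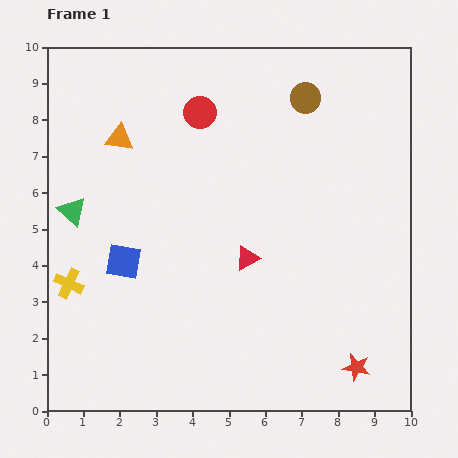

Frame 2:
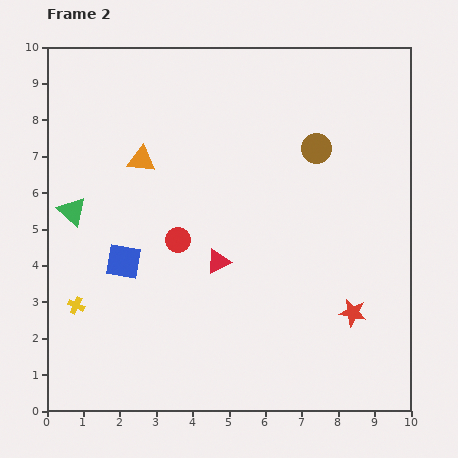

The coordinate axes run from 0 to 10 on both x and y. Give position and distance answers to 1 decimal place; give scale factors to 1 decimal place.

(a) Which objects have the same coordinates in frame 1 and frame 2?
the green triangle, the blue square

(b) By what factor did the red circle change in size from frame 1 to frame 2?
0.8×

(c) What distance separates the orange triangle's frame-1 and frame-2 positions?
0.8

The orange triangle moved from (2.0, 7.5) to (2.6, 6.9), a distance of √(0.6² + 0.6²) ≈ 0.8.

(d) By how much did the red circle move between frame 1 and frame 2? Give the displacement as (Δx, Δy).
(-0.6, -3.5)

The red circle was at (4.2, 8.2) in frame 1 and (3.6, 4.7) in frame 2.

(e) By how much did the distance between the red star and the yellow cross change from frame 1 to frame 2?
-0.6

Distance in frame 1: 8.2. Distance in frame 2: 7.6.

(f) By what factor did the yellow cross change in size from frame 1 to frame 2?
0.6×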